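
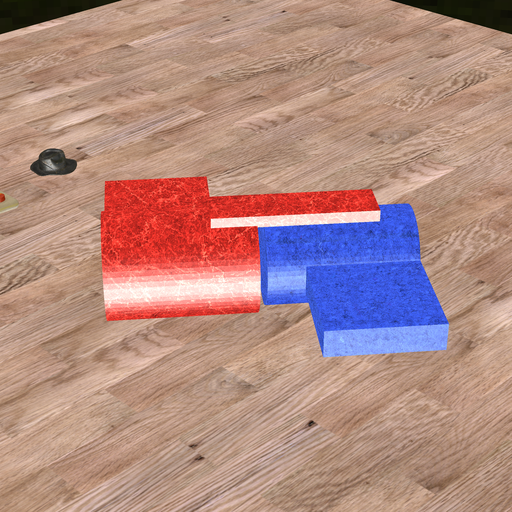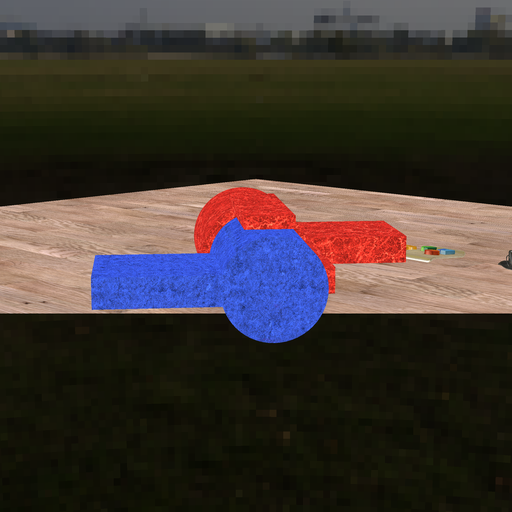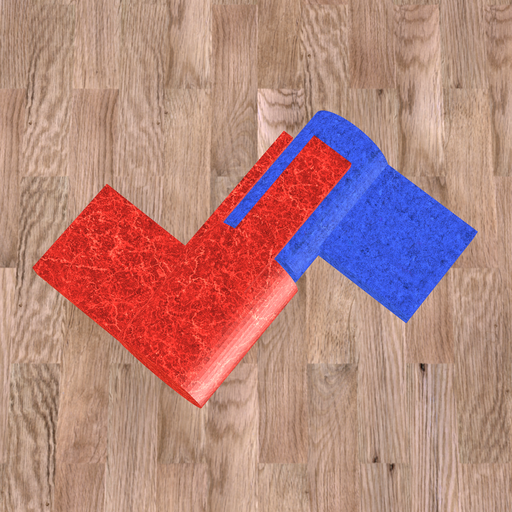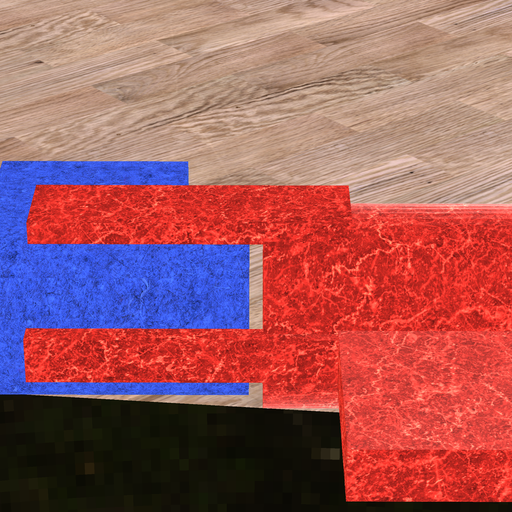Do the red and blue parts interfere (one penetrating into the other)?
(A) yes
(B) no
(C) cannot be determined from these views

(B) no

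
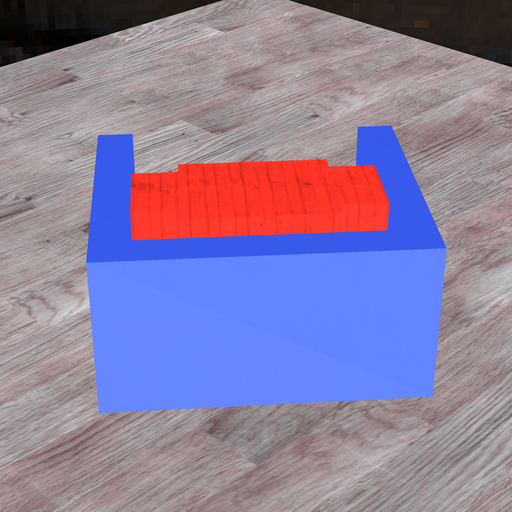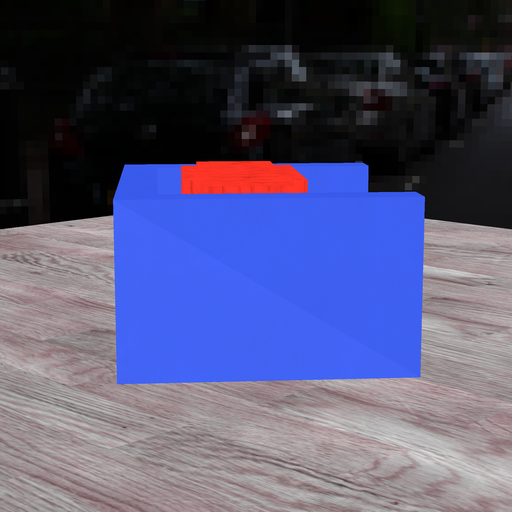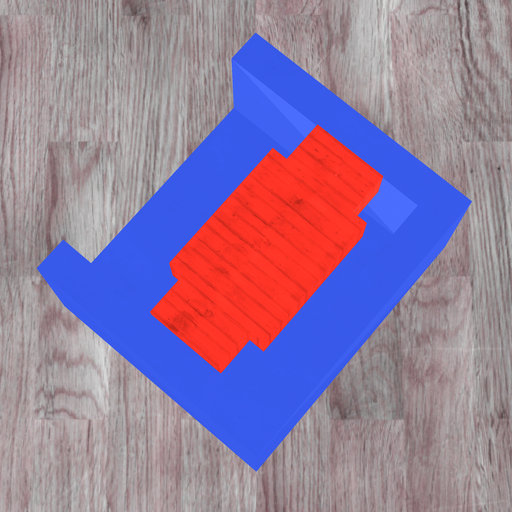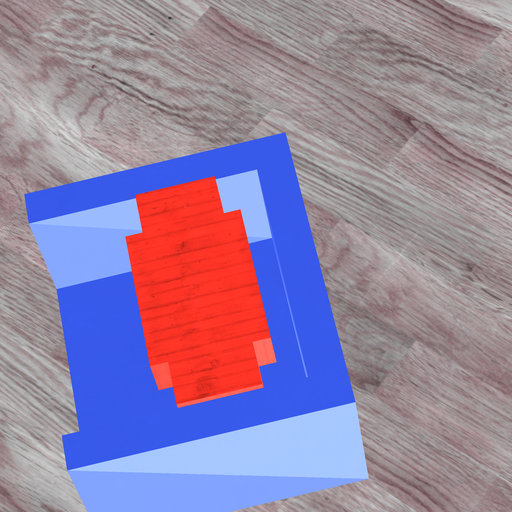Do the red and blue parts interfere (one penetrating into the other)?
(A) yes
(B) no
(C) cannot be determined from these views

(B) no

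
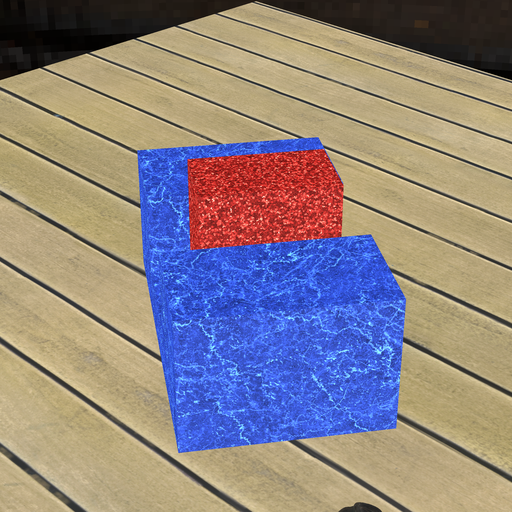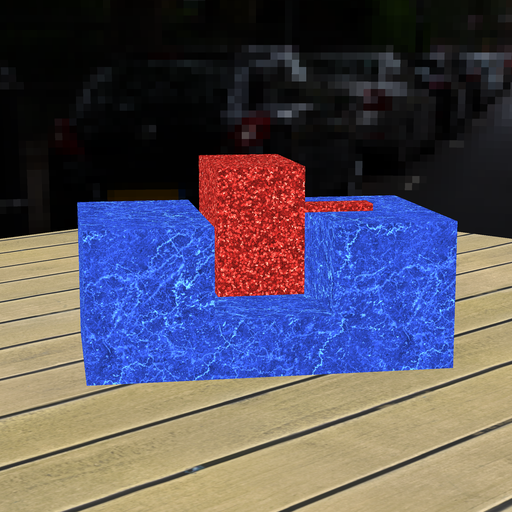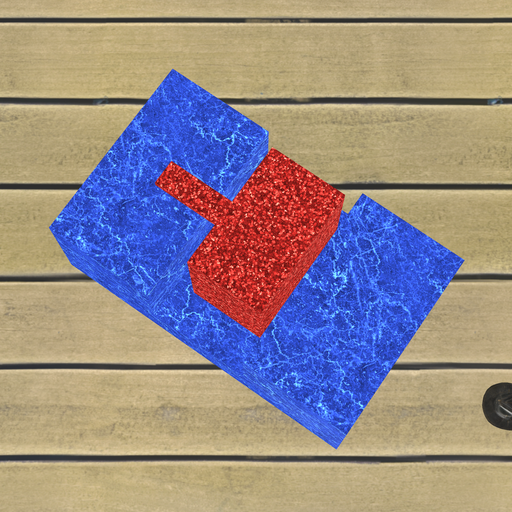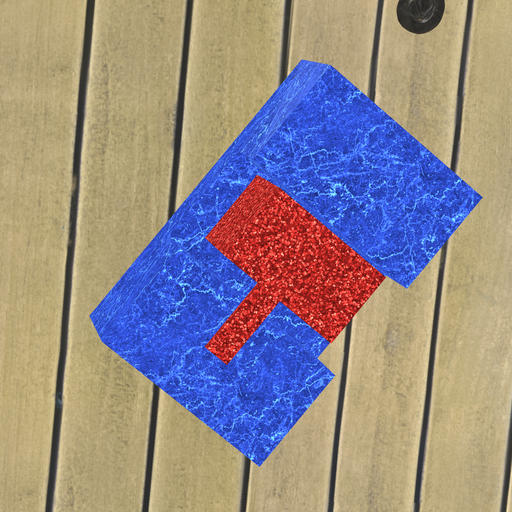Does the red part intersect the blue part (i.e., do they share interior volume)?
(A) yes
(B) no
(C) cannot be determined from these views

(B) no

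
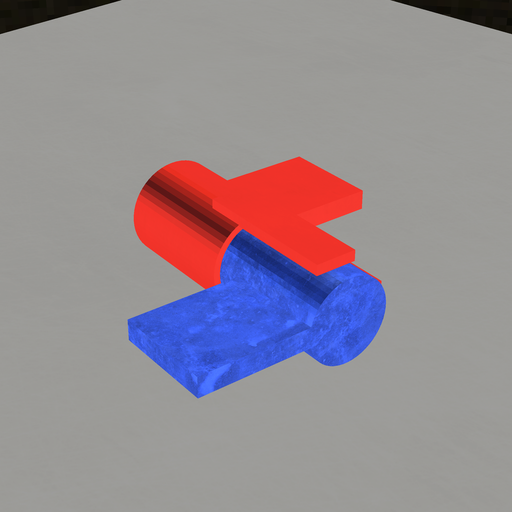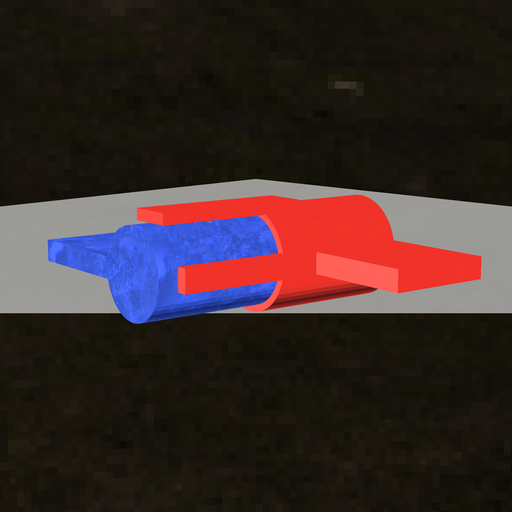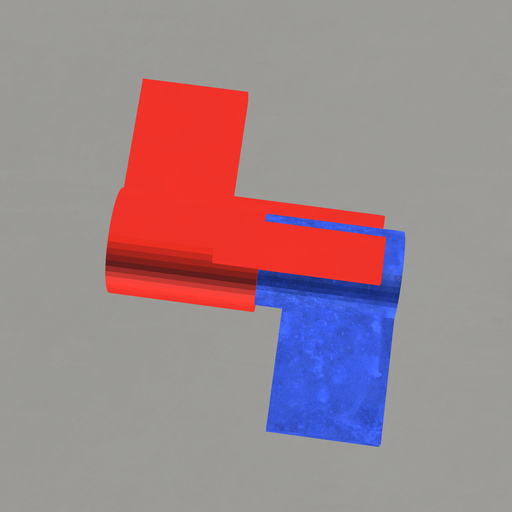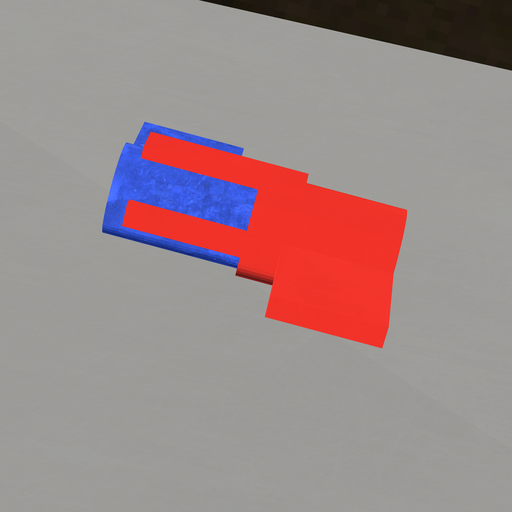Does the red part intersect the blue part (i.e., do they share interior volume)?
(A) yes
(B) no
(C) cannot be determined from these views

(A) yes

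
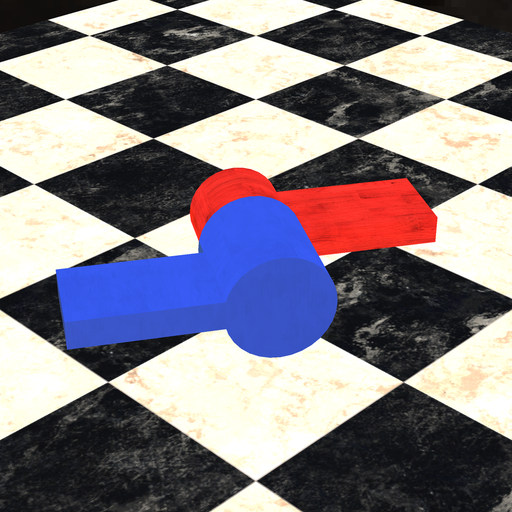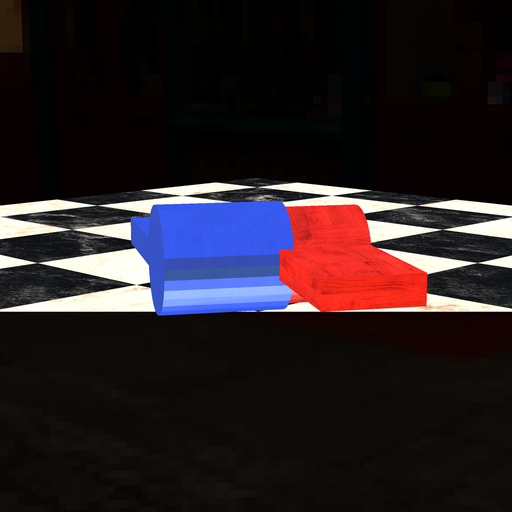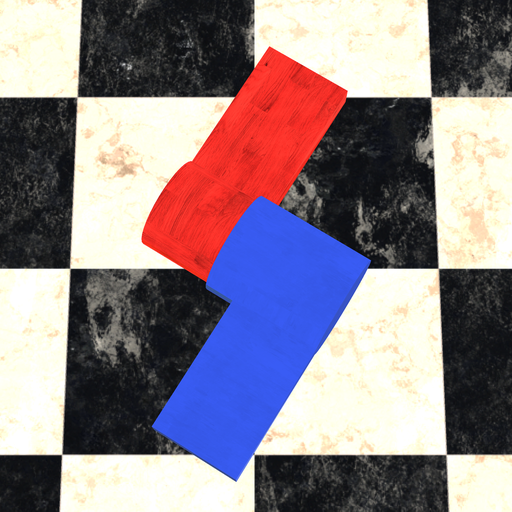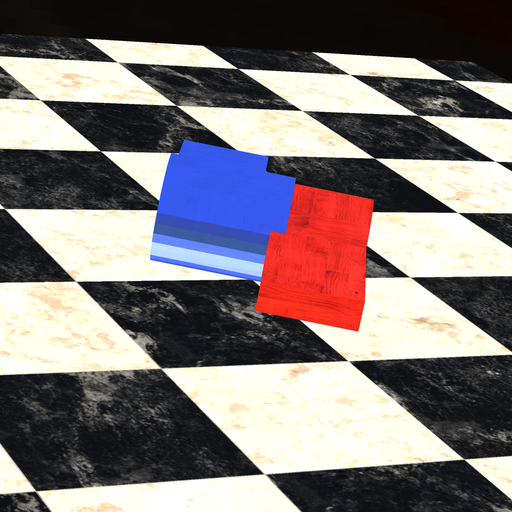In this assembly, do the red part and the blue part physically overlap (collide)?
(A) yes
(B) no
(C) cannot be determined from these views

(A) yes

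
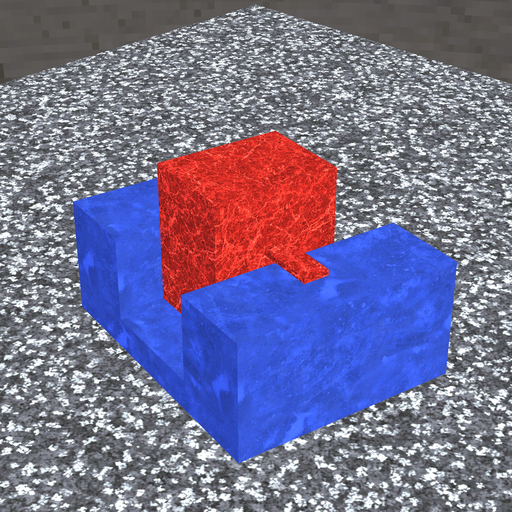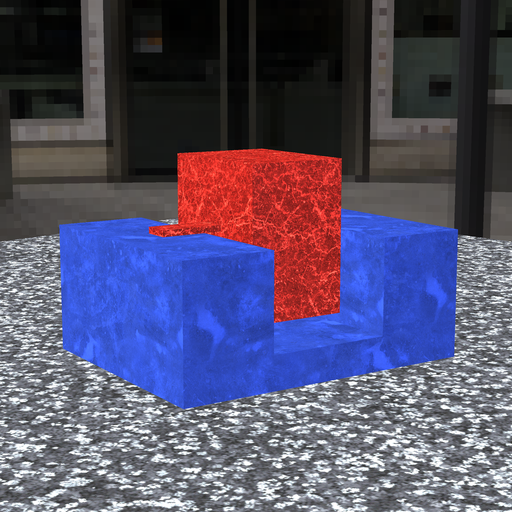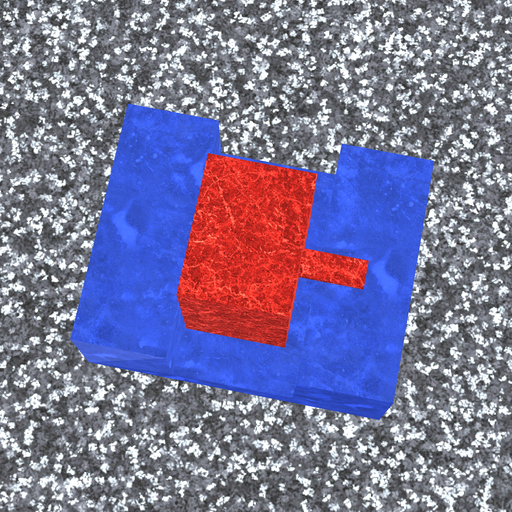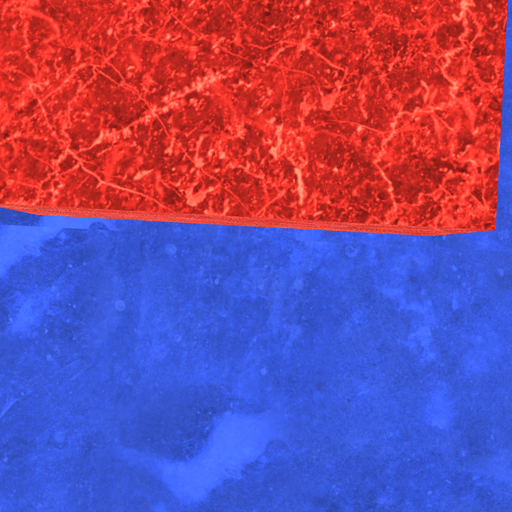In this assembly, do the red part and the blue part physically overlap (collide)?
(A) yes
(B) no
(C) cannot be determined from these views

(B) no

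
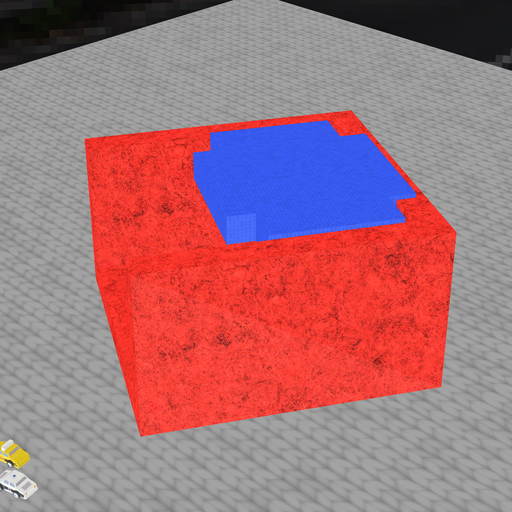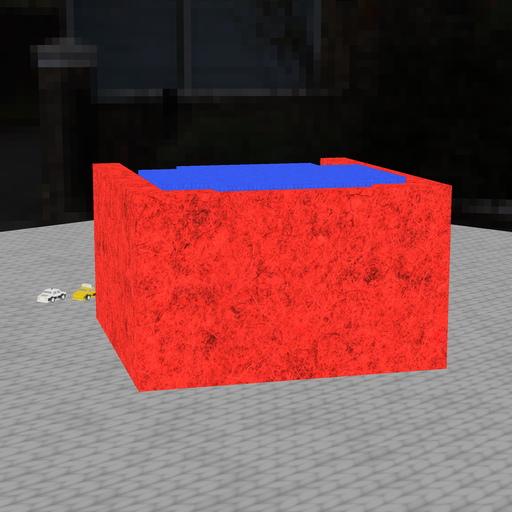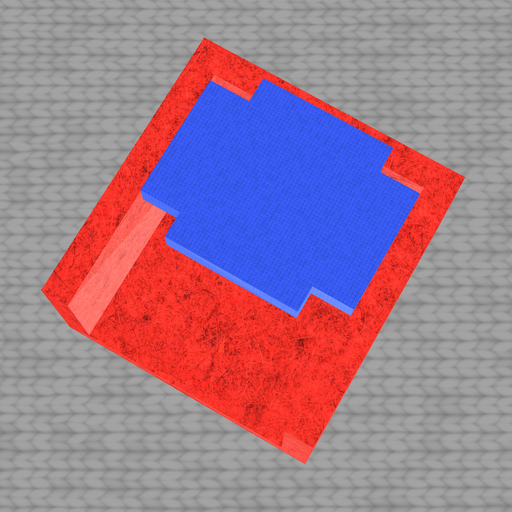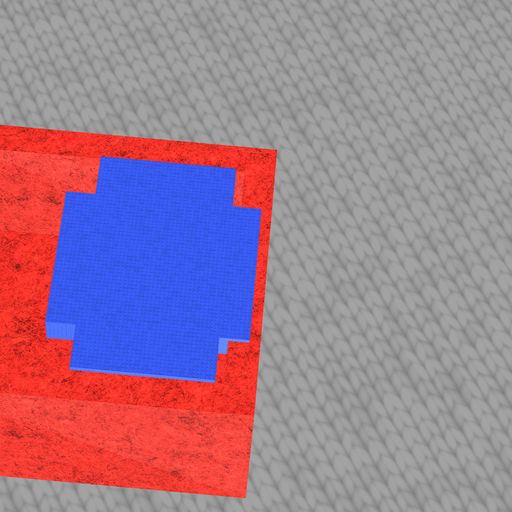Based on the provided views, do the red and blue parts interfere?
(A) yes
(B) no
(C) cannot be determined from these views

(A) yes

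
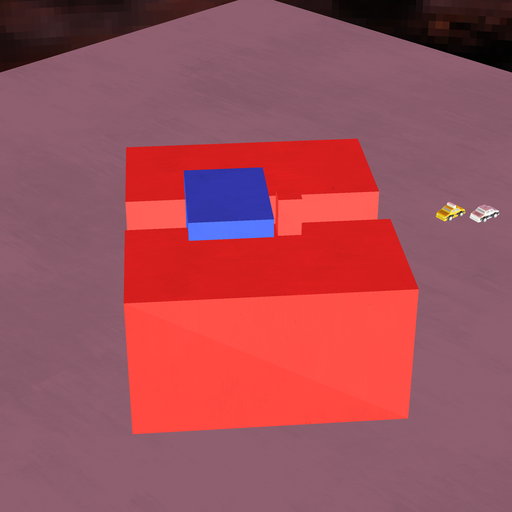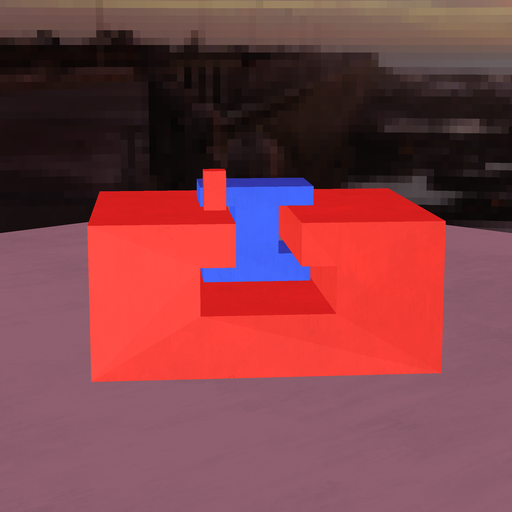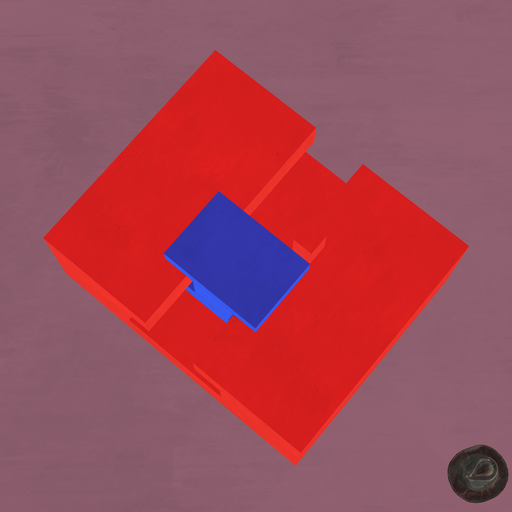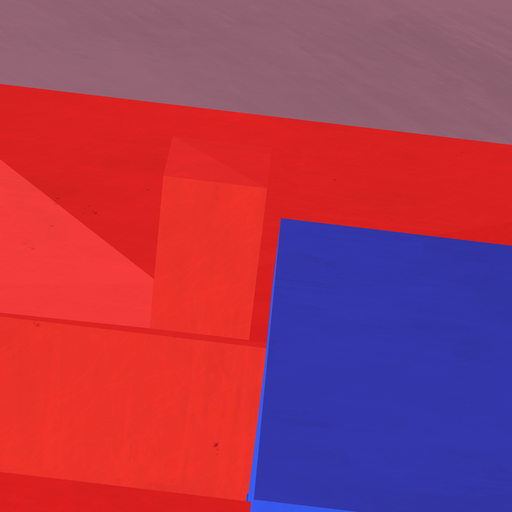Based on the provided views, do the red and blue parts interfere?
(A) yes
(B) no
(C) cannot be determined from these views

(B) no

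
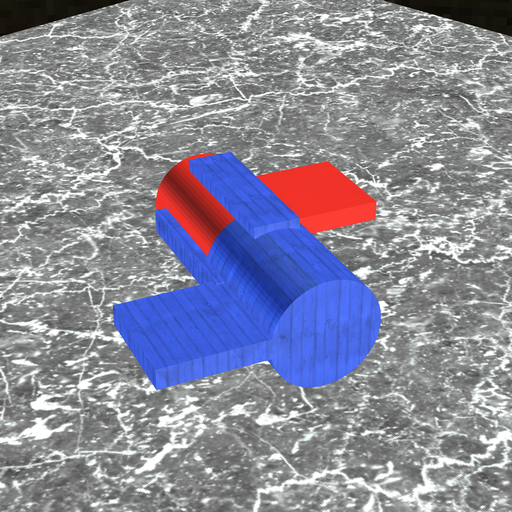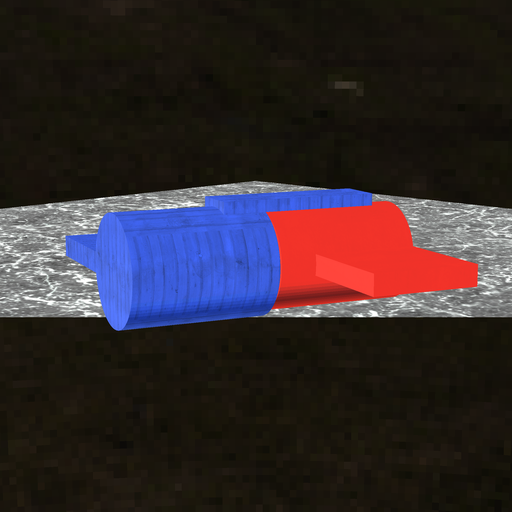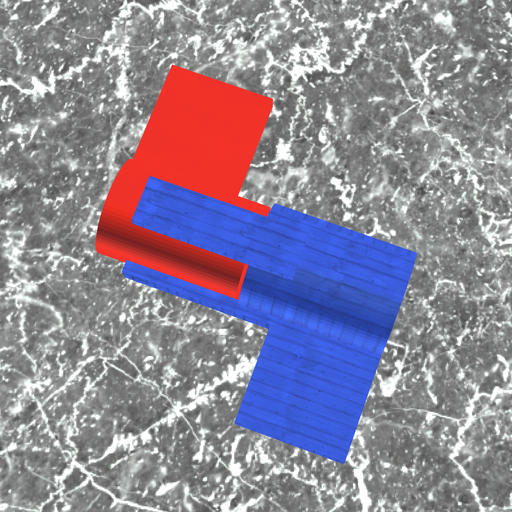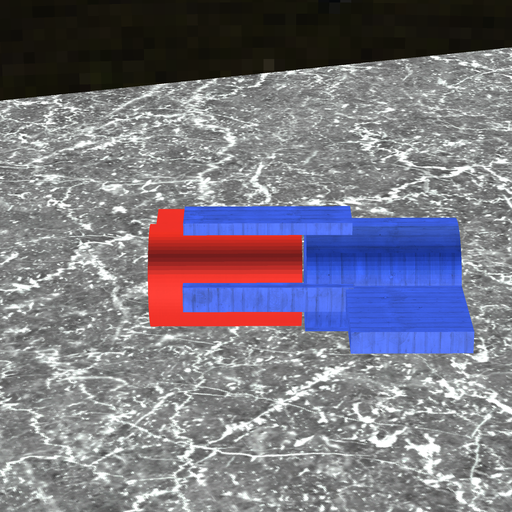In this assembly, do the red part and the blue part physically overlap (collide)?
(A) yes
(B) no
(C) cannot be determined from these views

(B) no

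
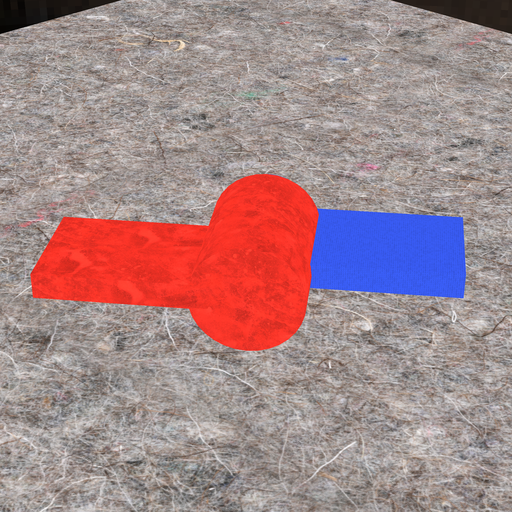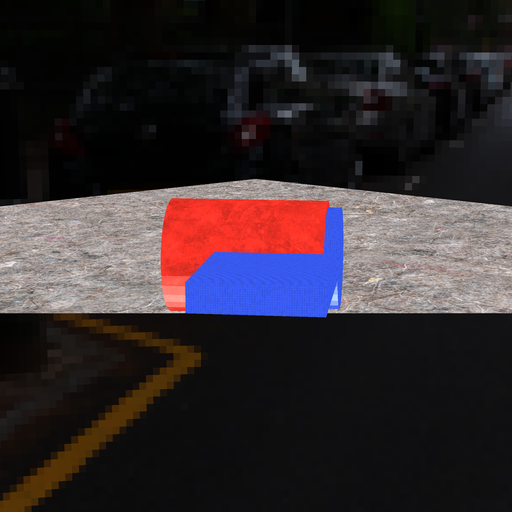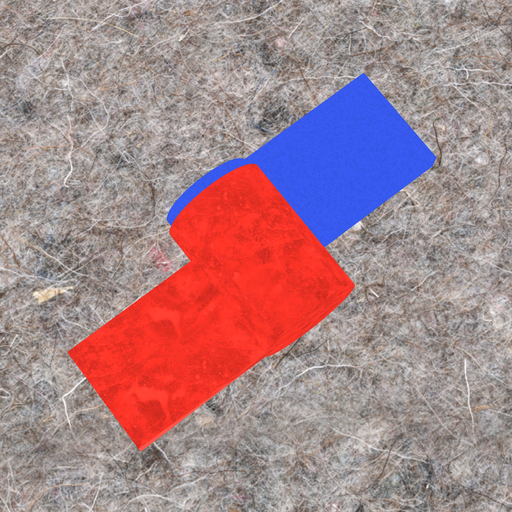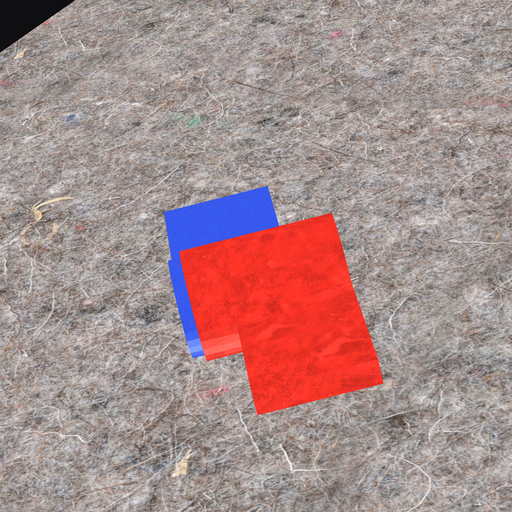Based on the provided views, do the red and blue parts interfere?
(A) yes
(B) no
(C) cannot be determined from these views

(A) yes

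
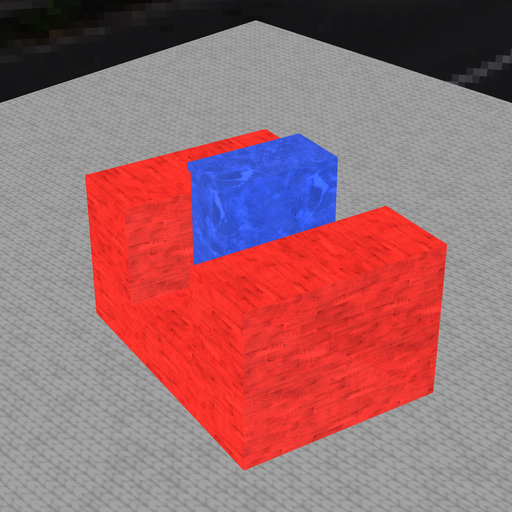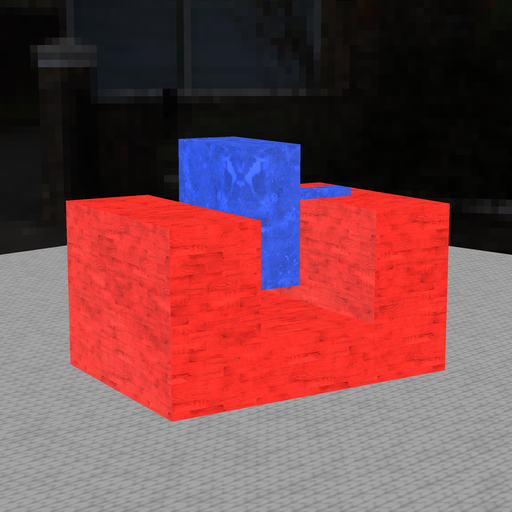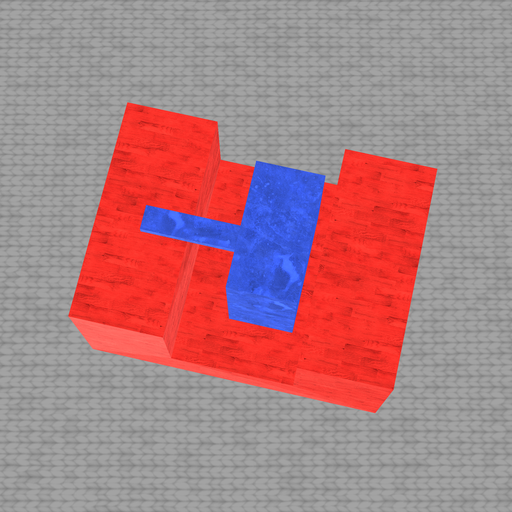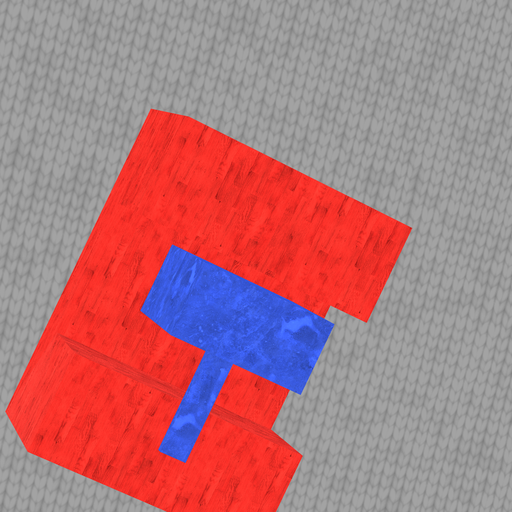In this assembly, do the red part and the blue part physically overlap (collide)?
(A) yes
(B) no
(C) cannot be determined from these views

(B) no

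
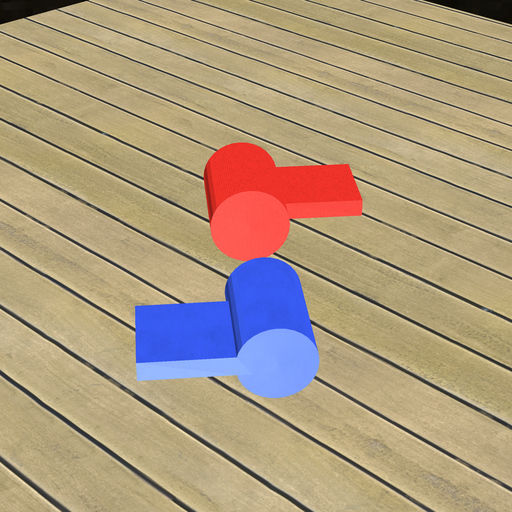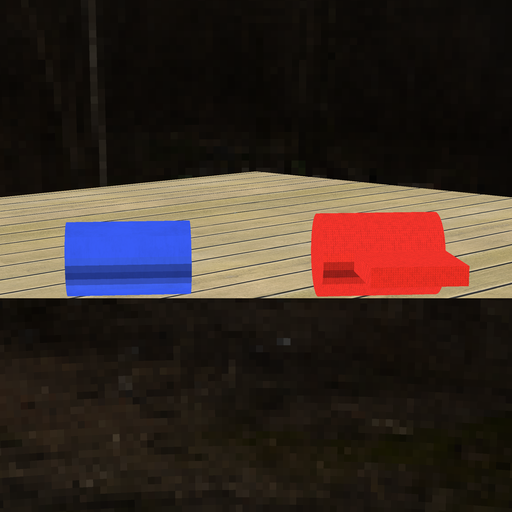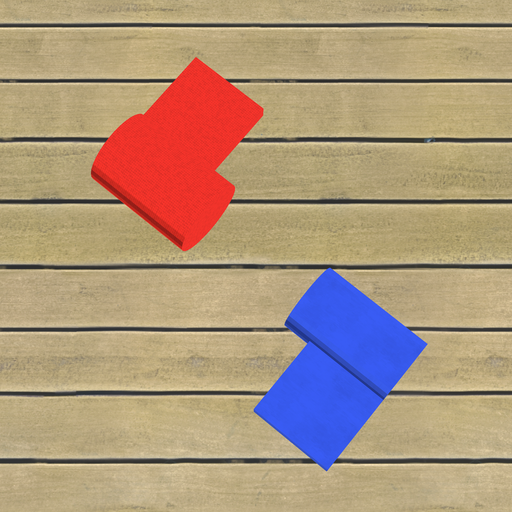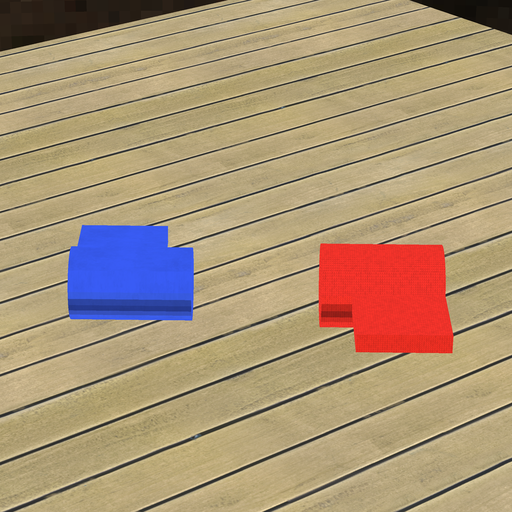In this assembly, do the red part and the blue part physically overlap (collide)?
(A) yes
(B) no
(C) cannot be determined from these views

(B) no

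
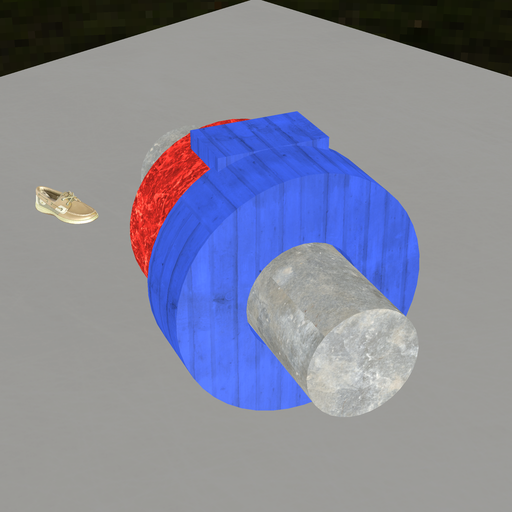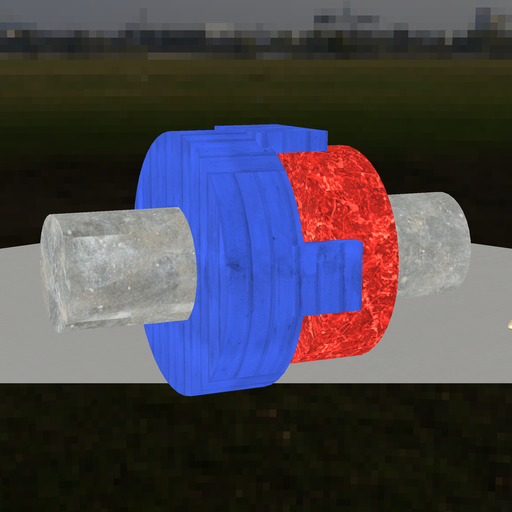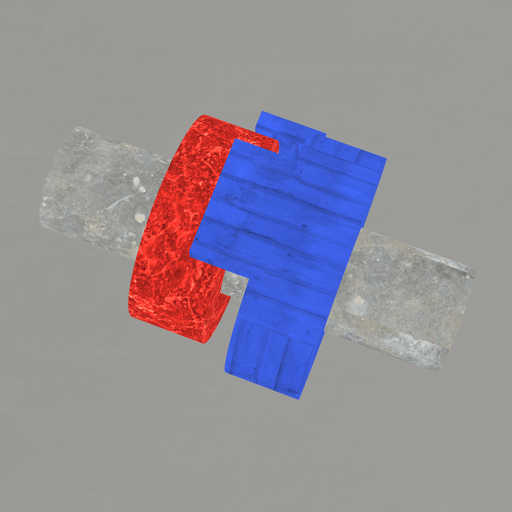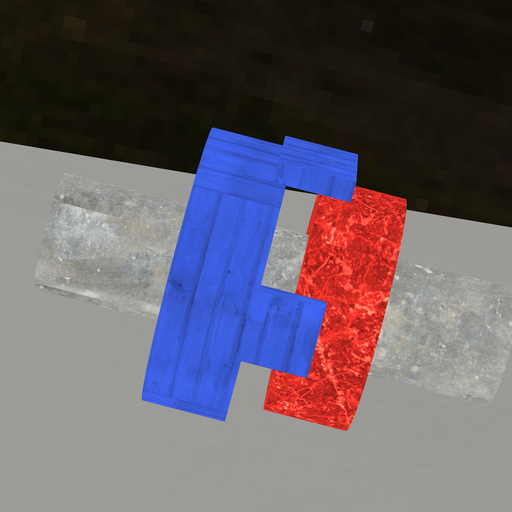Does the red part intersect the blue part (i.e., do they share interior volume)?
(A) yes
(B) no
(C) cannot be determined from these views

(B) no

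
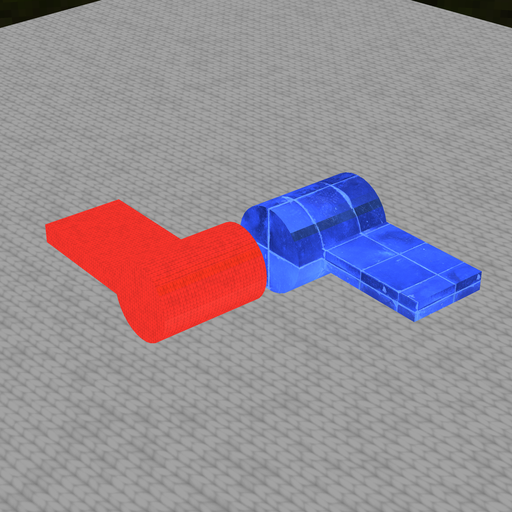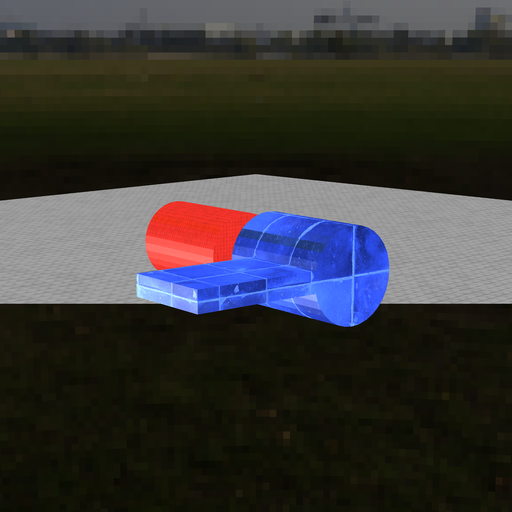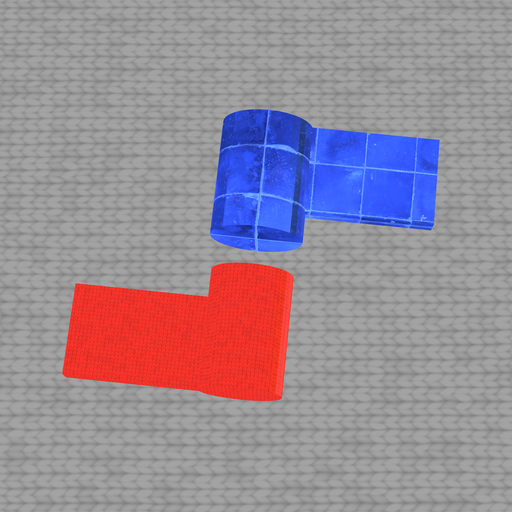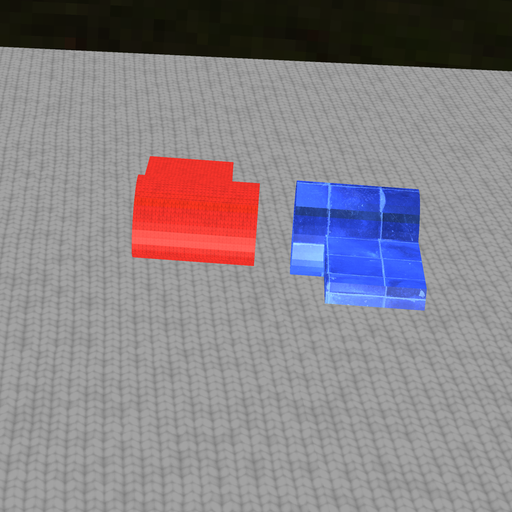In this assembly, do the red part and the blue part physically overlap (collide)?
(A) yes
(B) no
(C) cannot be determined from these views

(B) no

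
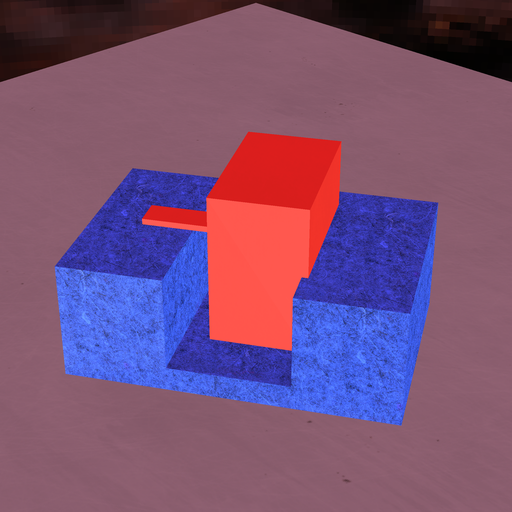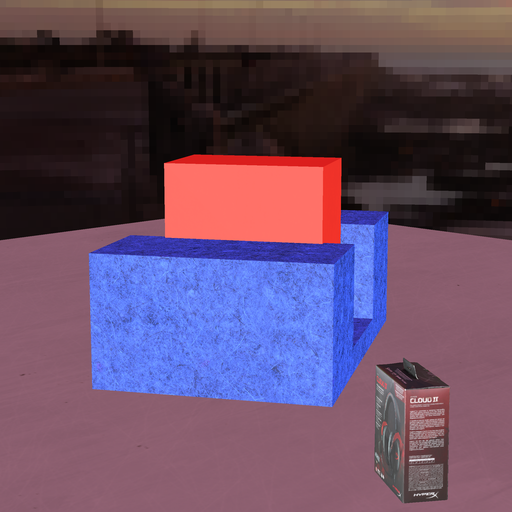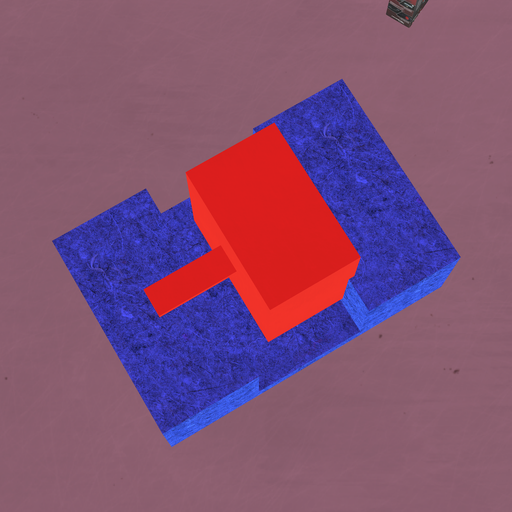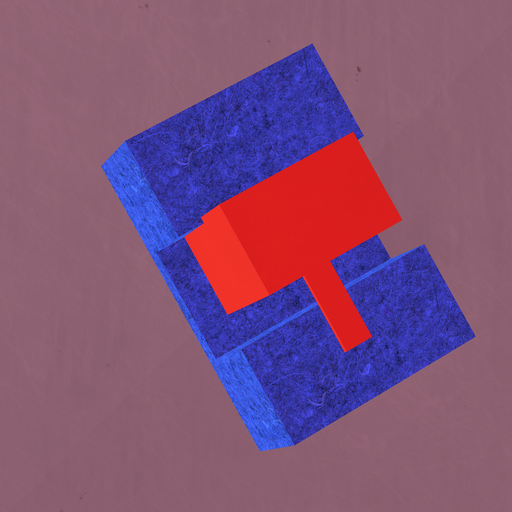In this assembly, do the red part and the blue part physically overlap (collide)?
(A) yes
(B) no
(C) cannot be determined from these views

(A) yes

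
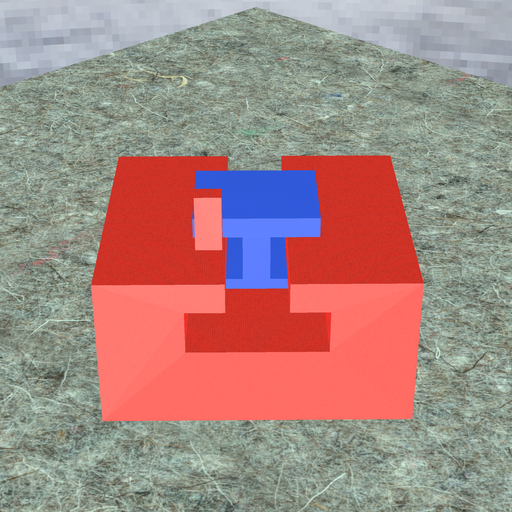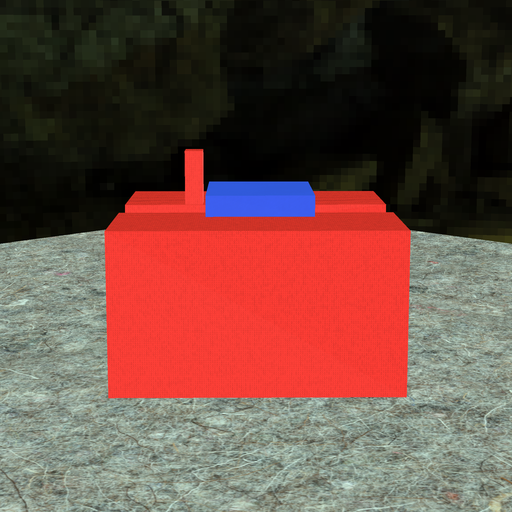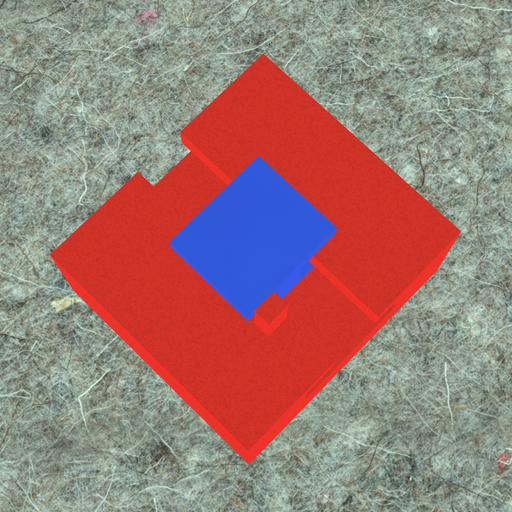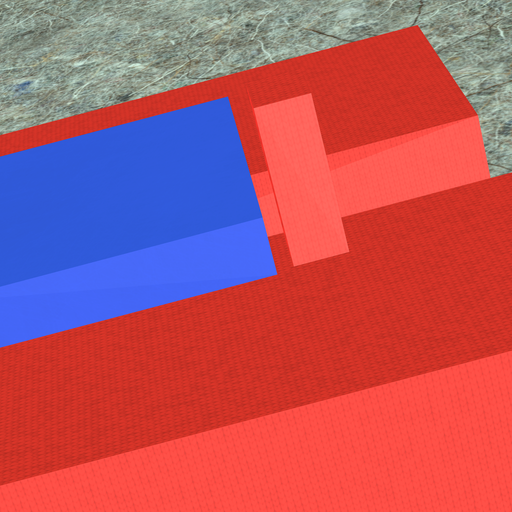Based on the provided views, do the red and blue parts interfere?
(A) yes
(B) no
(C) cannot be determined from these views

(B) no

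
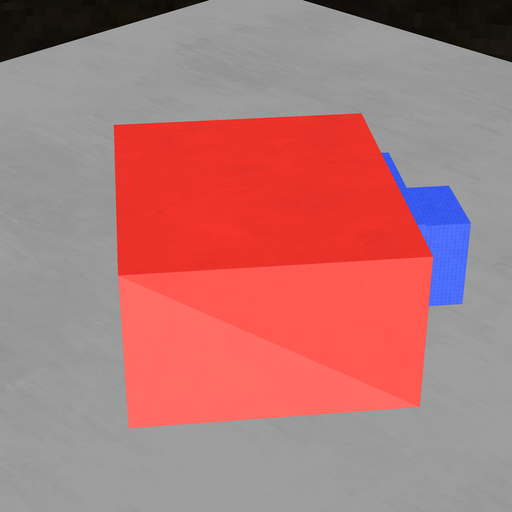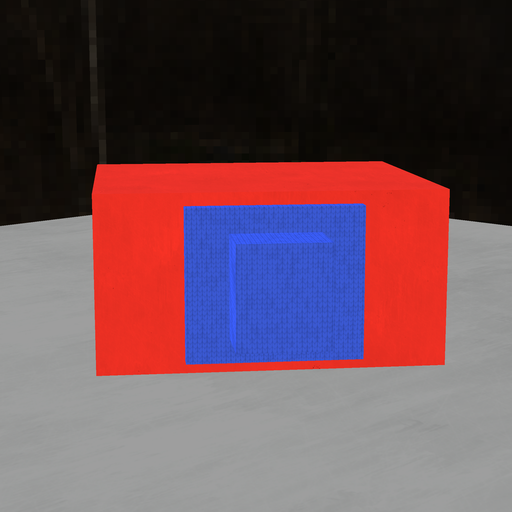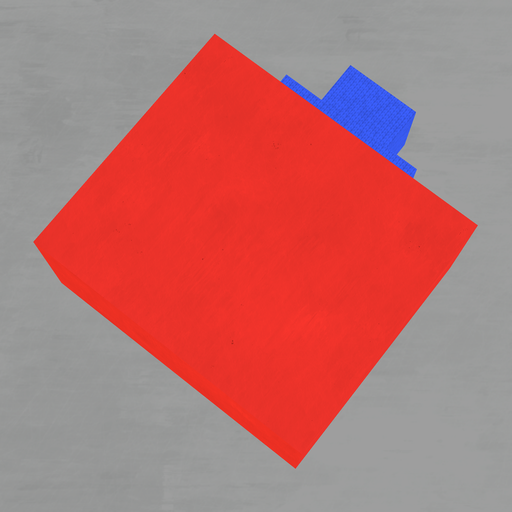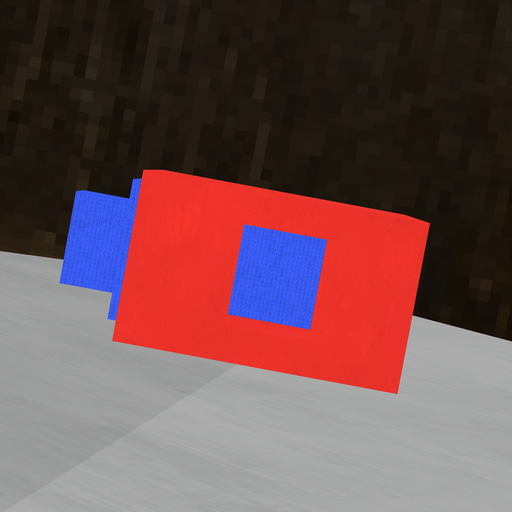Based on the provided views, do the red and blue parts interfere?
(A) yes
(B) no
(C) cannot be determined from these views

(B) no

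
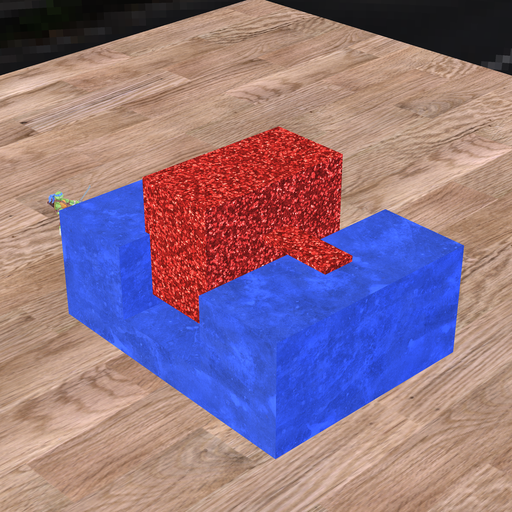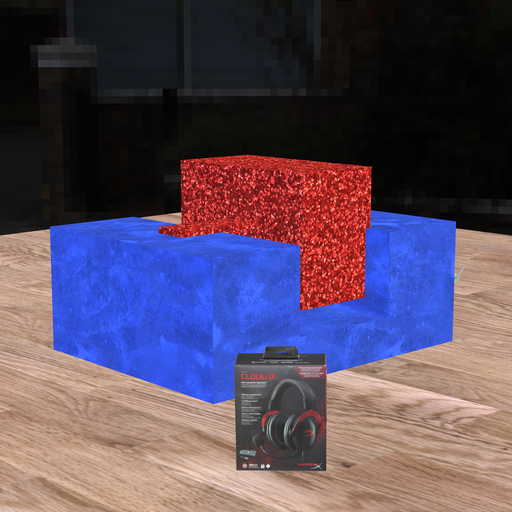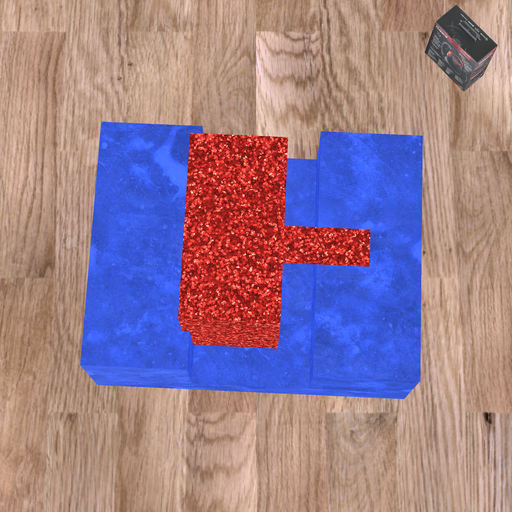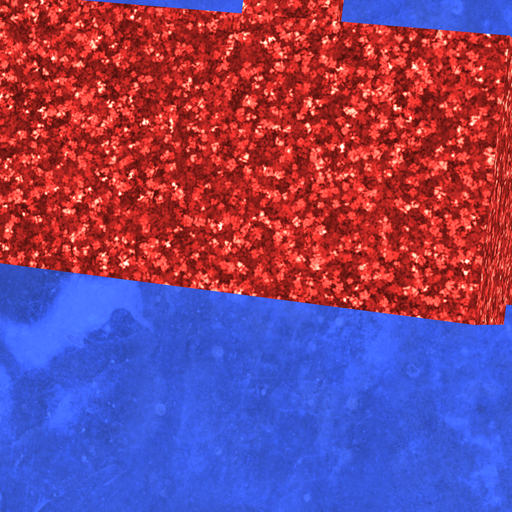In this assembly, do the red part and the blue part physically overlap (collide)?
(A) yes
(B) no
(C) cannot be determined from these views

(A) yes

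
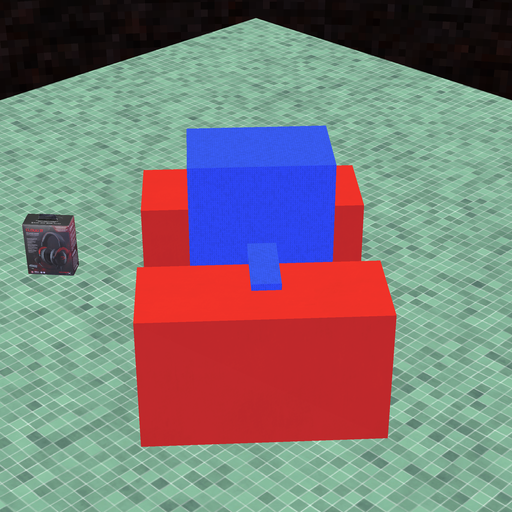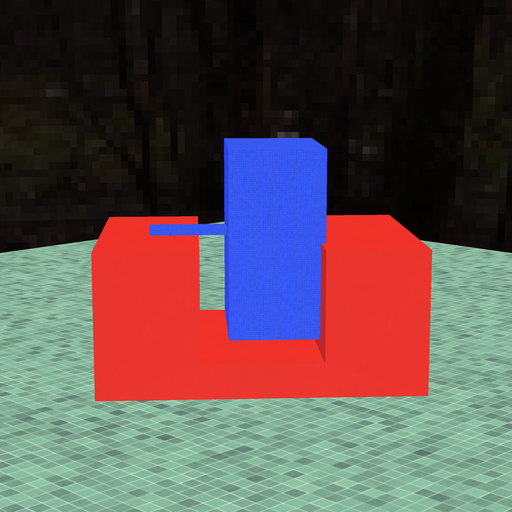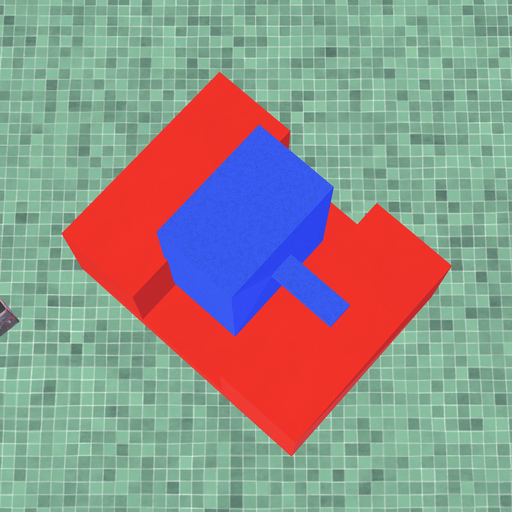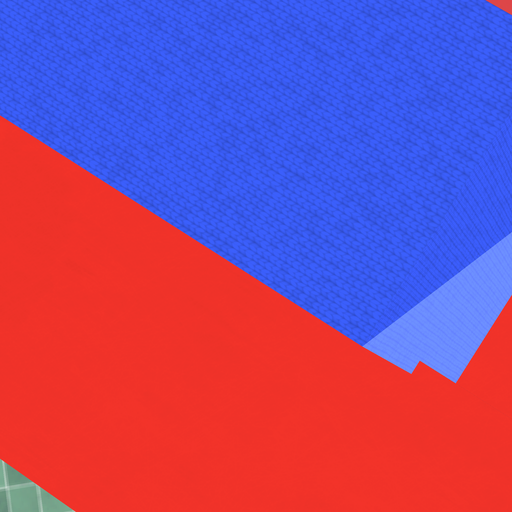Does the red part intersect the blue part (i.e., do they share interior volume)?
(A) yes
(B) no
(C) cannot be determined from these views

(A) yes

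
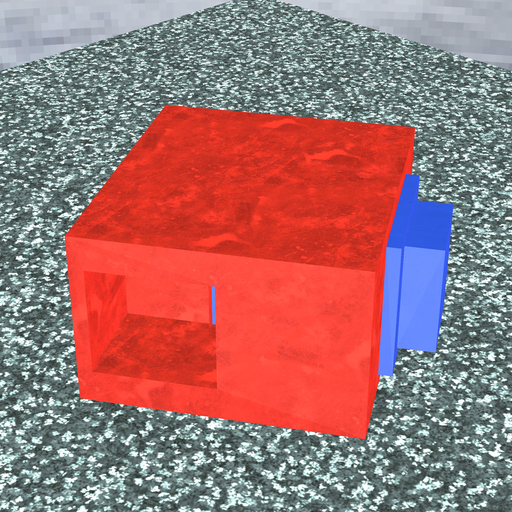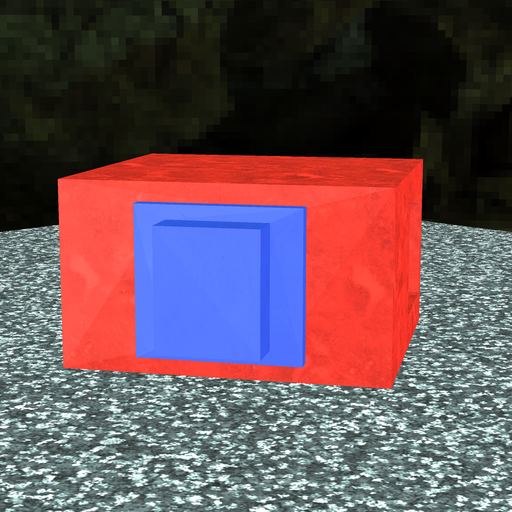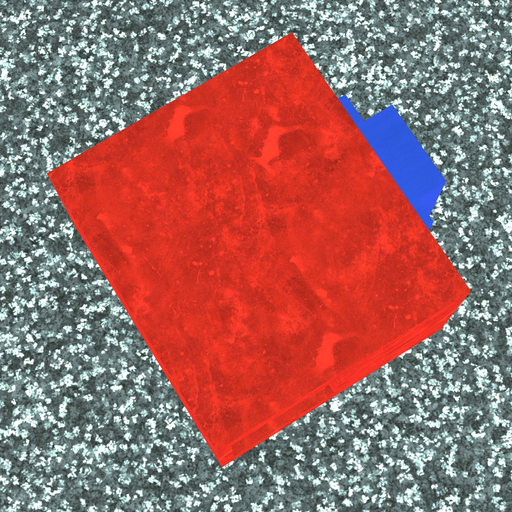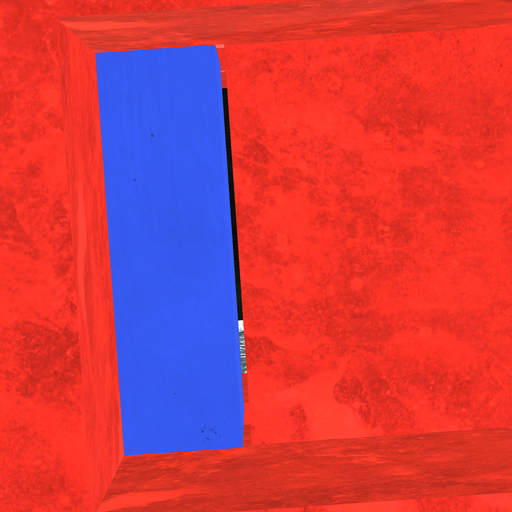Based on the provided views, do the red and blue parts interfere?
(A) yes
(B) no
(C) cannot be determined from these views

(B) no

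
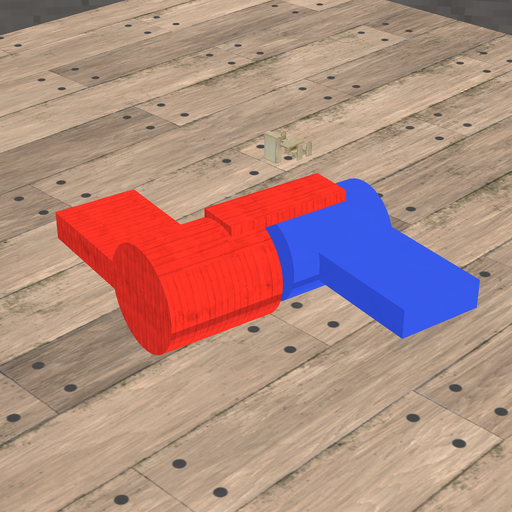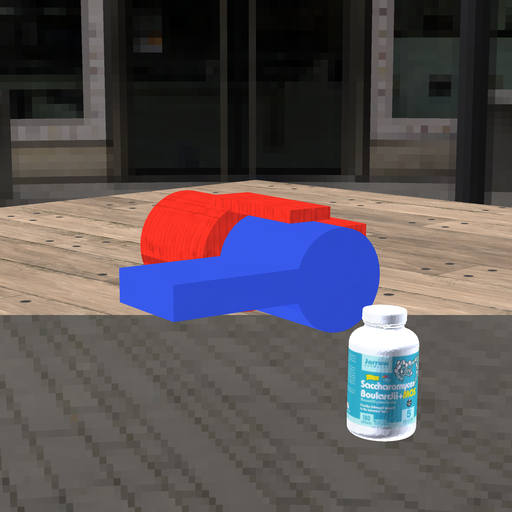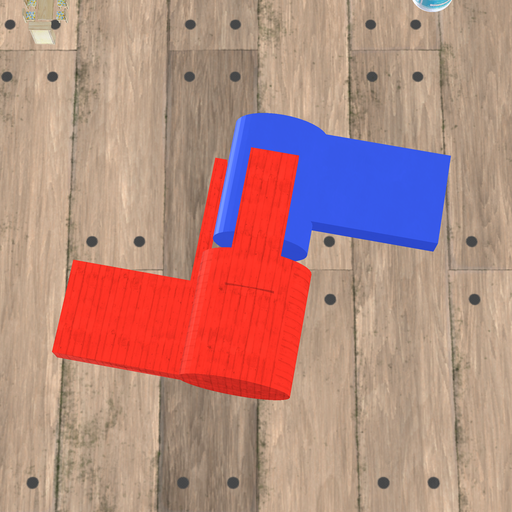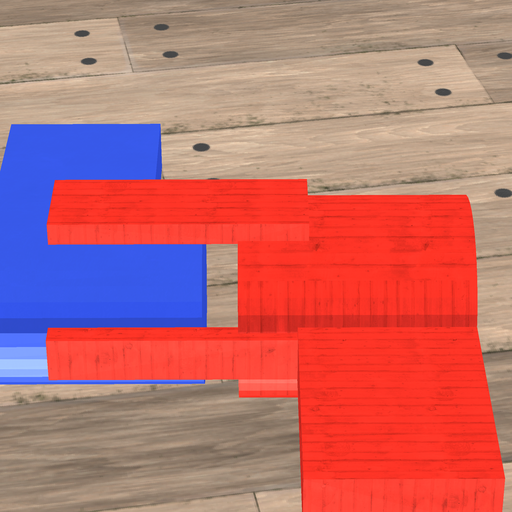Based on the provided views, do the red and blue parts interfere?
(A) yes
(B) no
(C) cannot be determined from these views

(B) no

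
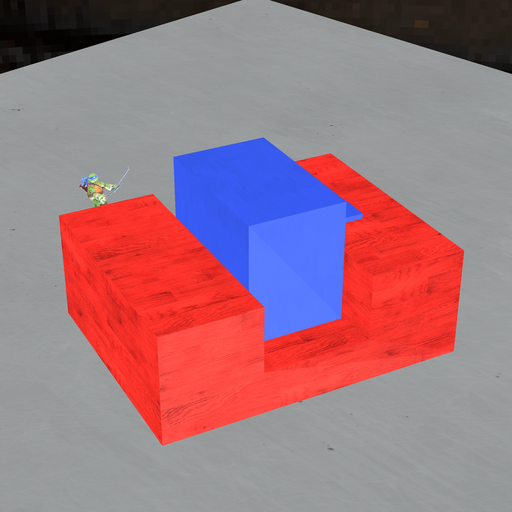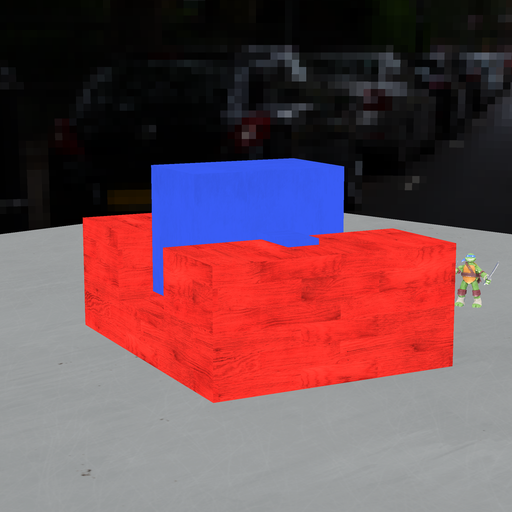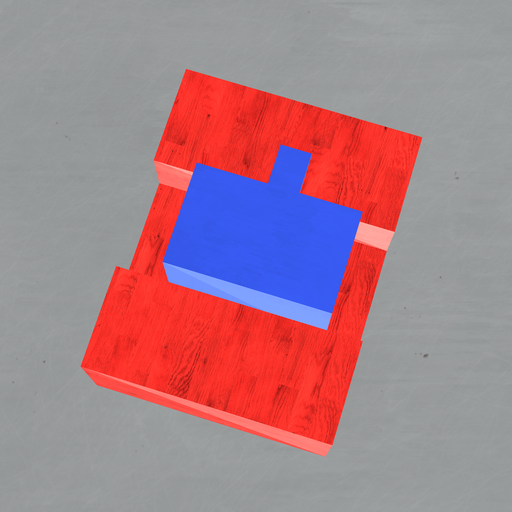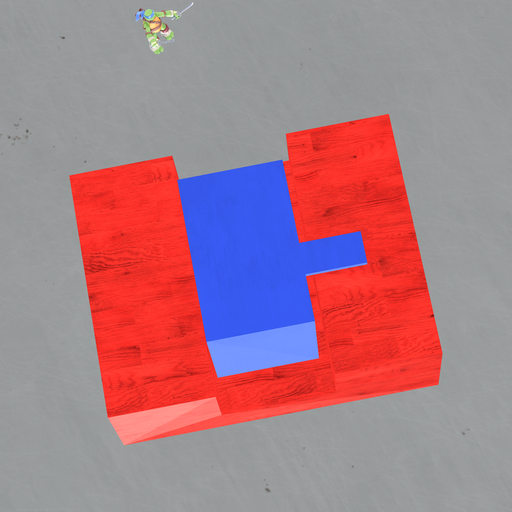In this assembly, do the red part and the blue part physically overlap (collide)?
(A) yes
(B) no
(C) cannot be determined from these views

(B) no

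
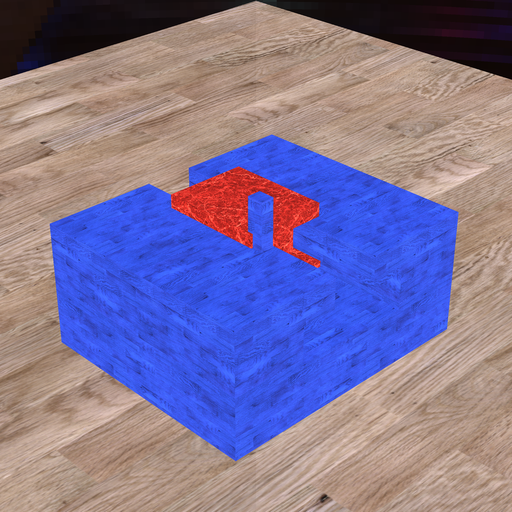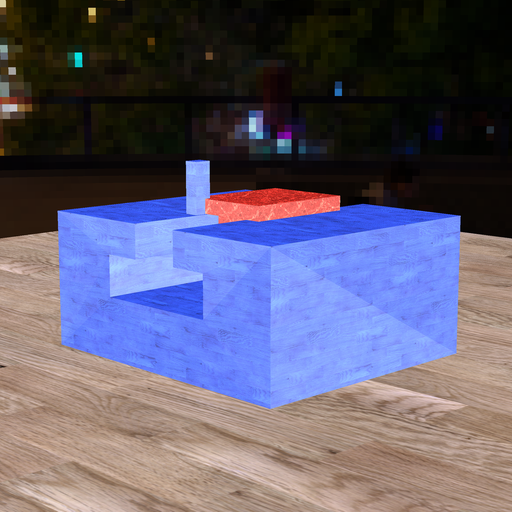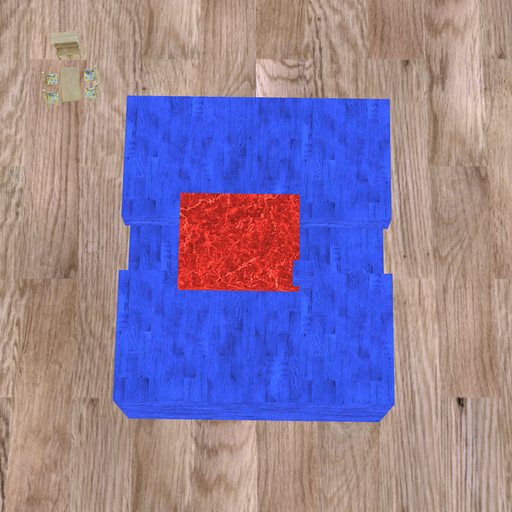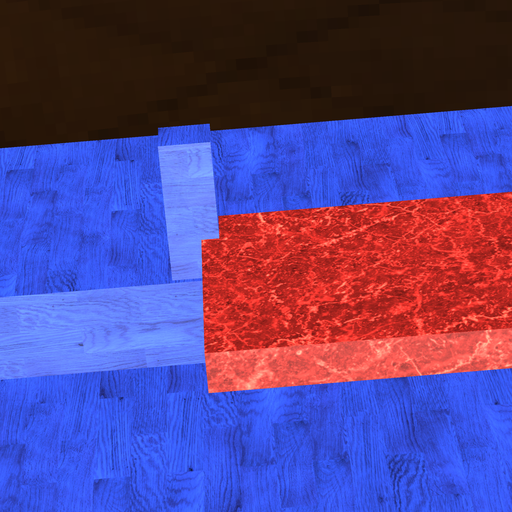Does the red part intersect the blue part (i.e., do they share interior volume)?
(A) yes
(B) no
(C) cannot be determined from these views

(A) yes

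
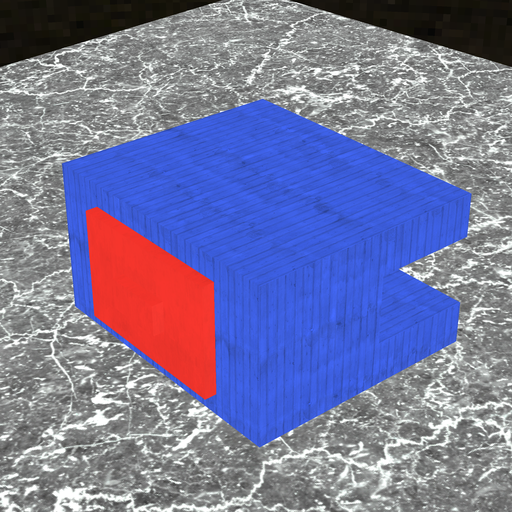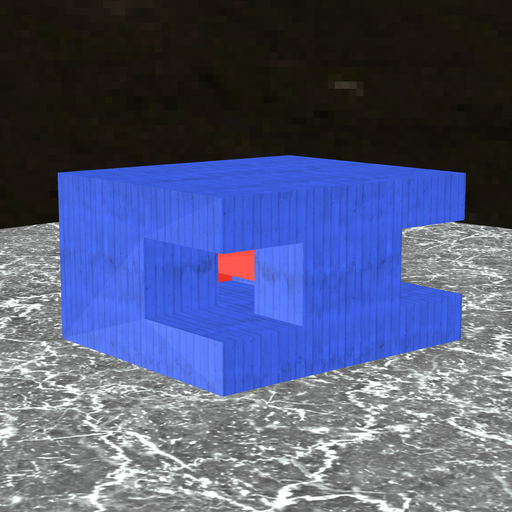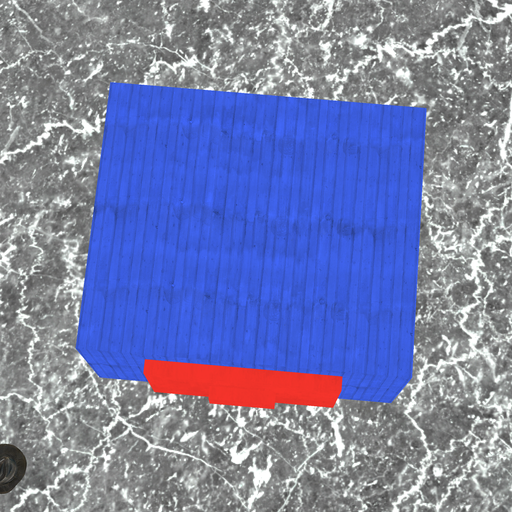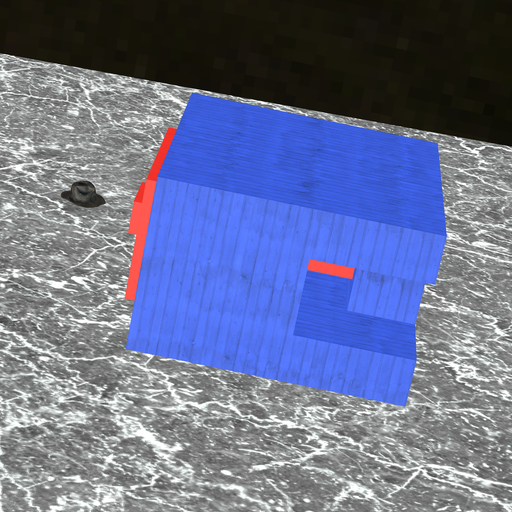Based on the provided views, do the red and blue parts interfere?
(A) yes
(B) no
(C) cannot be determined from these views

(A) yes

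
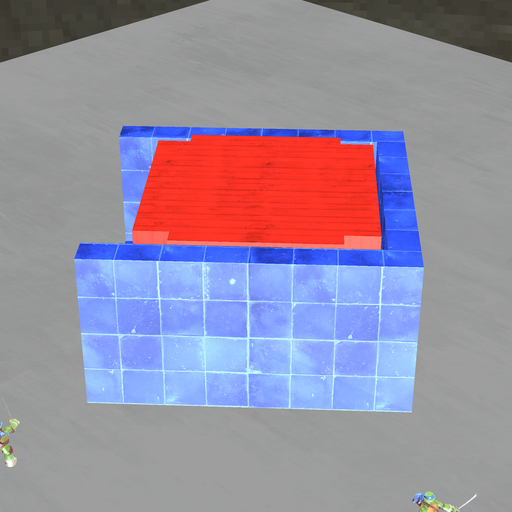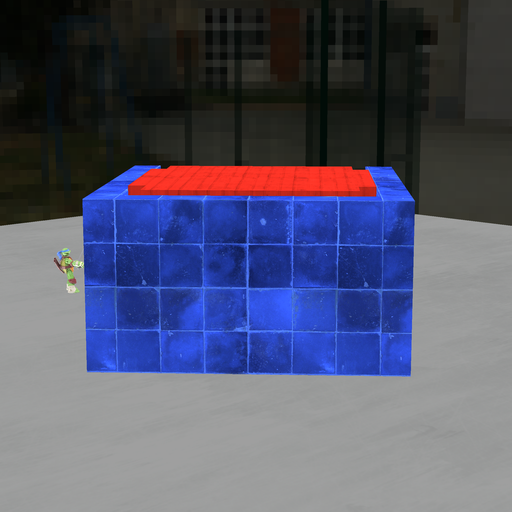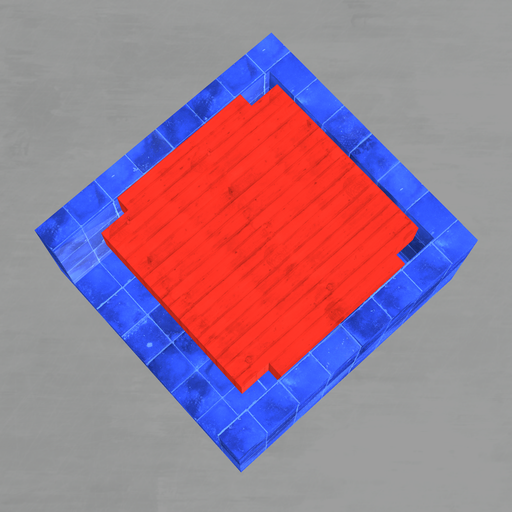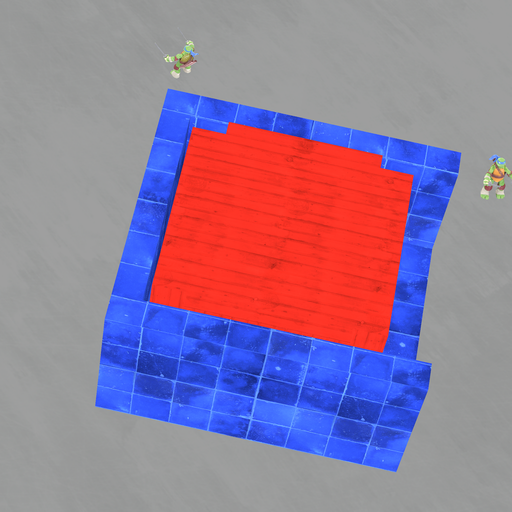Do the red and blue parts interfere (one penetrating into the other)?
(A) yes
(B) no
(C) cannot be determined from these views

(B) no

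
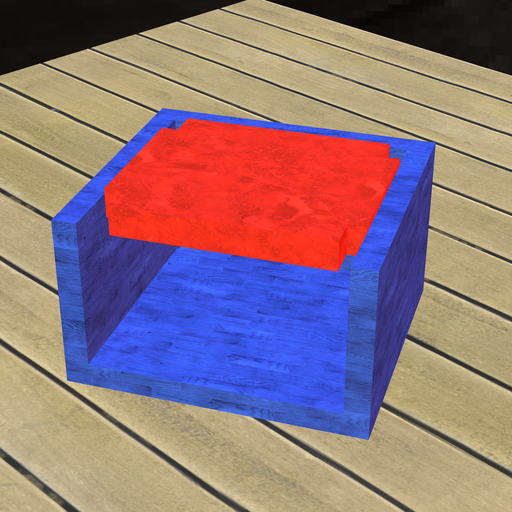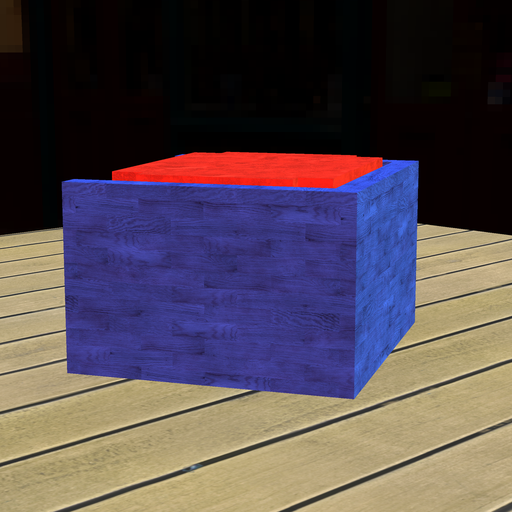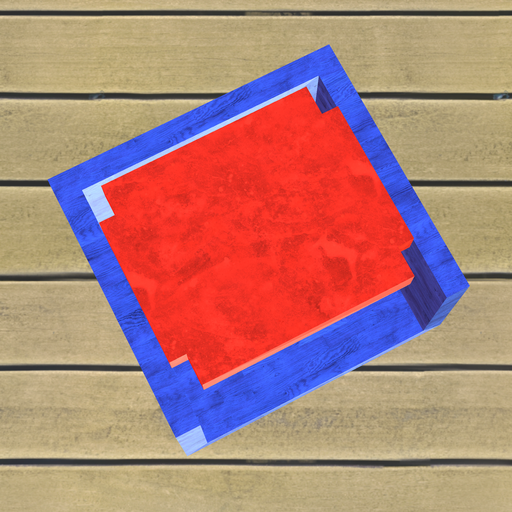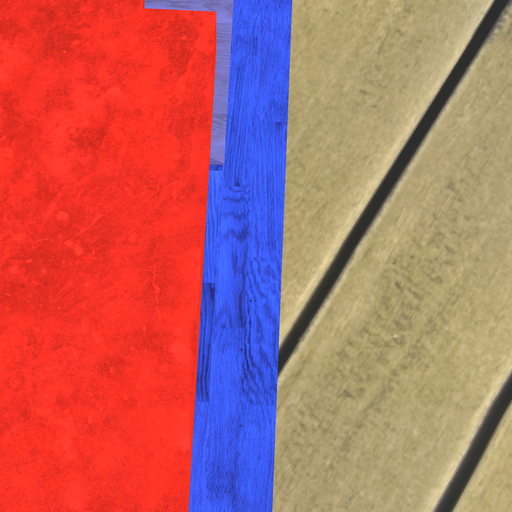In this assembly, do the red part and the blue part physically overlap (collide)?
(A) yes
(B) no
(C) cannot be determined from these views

(B) no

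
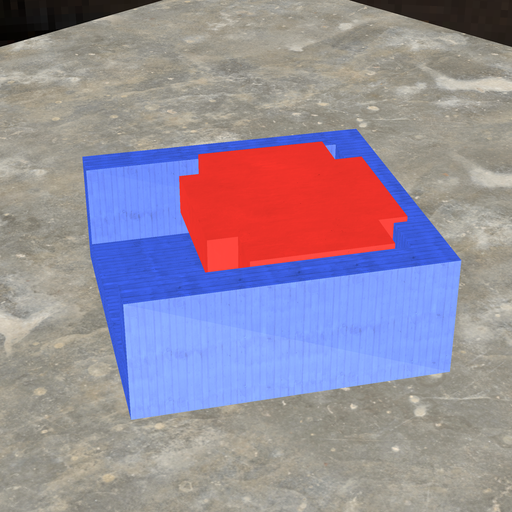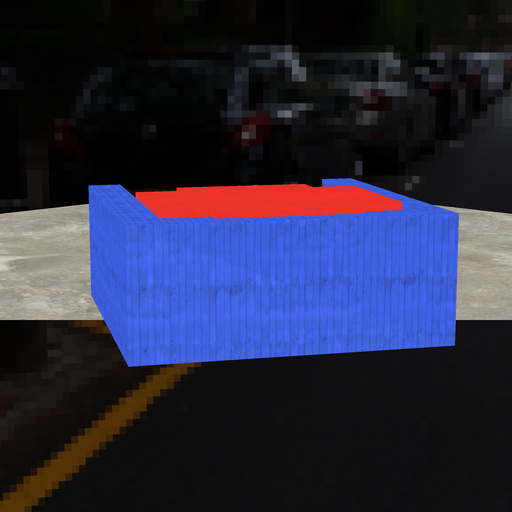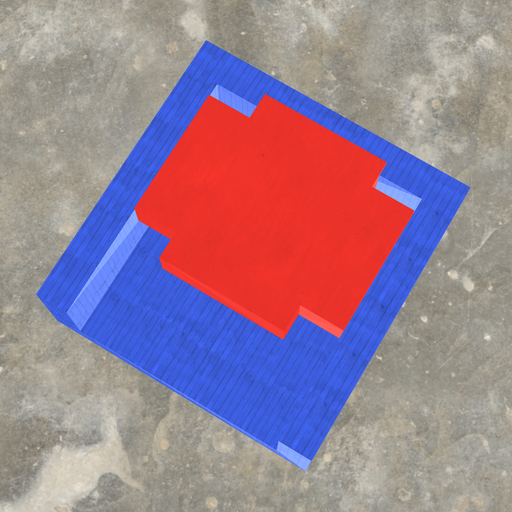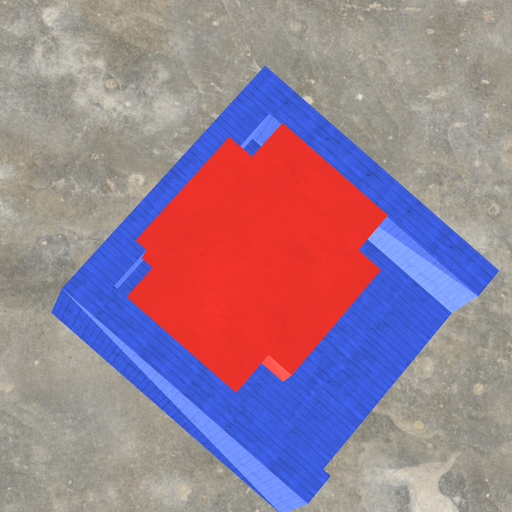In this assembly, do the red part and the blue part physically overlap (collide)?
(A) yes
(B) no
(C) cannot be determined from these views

(A) yes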